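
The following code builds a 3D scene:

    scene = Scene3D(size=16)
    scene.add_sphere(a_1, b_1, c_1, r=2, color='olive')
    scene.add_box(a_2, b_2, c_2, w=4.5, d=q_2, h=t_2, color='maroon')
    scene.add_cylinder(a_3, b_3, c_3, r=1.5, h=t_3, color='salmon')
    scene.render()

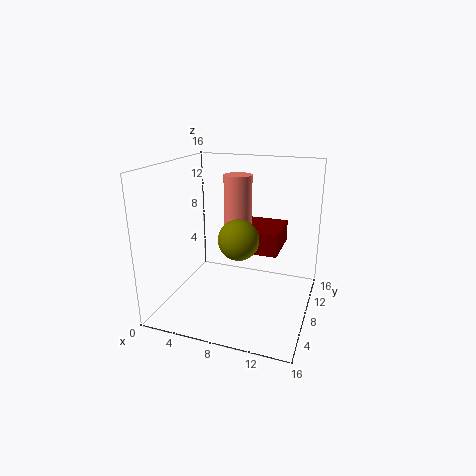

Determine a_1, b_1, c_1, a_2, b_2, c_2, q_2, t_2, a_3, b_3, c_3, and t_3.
a_1 = 9.5, b_1 = 4, c_1 = 9.5, a_2 = 8, b_2 = 7.5, c_2 = 6.5, q_2 = 5.5, t_2 = 2.5, a_3 = 8, b_3 = 8, c_3 = 7, t_3 = 8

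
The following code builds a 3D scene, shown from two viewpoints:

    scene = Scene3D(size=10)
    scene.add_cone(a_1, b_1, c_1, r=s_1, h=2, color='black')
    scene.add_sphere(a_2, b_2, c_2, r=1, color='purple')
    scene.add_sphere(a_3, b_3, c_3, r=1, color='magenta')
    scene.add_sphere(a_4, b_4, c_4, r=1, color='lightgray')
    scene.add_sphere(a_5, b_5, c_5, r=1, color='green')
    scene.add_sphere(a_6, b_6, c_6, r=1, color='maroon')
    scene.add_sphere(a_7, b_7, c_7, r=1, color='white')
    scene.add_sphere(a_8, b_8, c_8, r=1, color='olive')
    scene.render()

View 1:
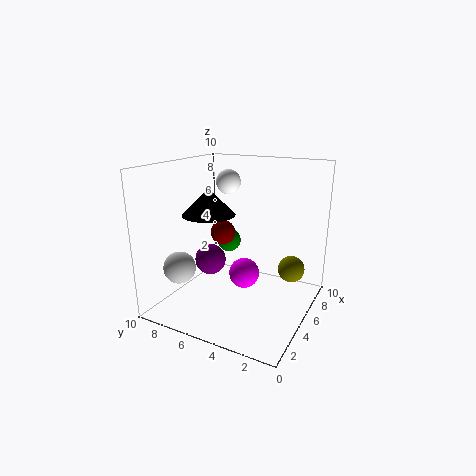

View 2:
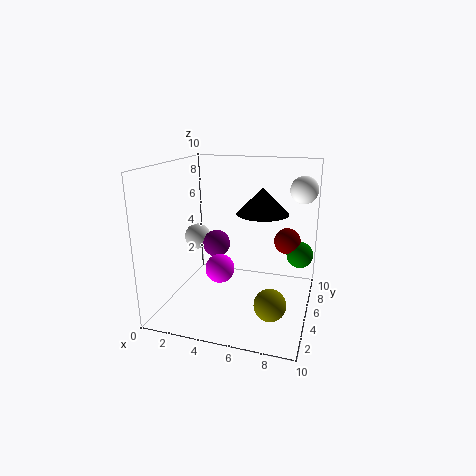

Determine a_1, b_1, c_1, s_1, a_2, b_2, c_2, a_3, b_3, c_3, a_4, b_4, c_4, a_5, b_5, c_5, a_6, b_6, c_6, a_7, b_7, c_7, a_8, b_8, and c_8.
a_1 = 6
b_1 = 8
c_1 = 6
s_1 = 2
a_2 = 3
b_2 = 6
c_2 = 4
a_3 = 4
b_3 = 4
c_3 = 3
a_4 = 1
b_4 = 7
c_4 = 4
a_5 = 9
b_5 = 8
c_5 = 3
a_6 = 8
b_6 = 8
c_6 = 4
a_7 = 9
b_7 = 8
c_7 = 8
a_8 = 8
b_8 = 2
c_8 = 2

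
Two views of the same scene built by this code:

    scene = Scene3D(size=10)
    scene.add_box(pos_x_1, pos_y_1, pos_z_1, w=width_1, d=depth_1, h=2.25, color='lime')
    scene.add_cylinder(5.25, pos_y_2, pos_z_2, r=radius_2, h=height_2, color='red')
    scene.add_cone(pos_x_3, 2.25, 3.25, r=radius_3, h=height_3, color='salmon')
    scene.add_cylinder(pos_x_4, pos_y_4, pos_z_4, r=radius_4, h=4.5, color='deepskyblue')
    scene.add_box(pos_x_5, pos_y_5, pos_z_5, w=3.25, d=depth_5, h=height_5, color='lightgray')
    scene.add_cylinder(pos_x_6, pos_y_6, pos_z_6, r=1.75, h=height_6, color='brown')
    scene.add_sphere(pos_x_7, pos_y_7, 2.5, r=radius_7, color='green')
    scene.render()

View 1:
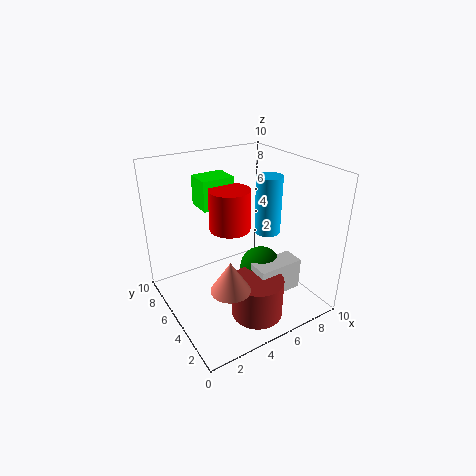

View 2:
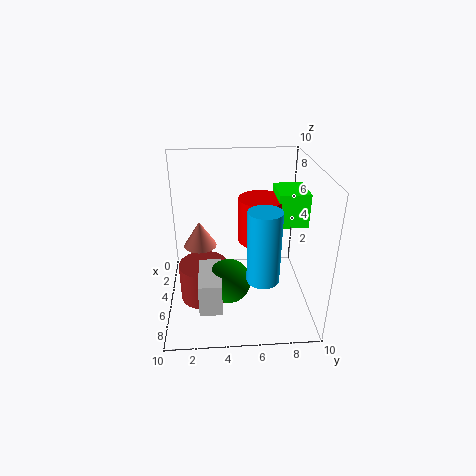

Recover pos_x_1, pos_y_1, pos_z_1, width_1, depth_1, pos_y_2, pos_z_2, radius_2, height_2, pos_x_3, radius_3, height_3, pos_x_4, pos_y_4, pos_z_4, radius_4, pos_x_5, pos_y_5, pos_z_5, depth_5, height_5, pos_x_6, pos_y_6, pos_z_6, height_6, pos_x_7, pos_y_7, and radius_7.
pos_x_1 = 3.75; pos_y_1 = 7.5; pos_z_1 = 6.25; width_1 = 2.5; depth_1 = 2; pos_y_2 = 6.5; pos_z_2 = 5; radius_2 = 1.5; height_2 = 3; pos_x_3 = 2.75; radius_3 = 1.25; height_3 = 2; pos_x_4 = 8.5; pos_y_4 = 6.25; pos_z_4 = 4; radius_4 = 1; pos_x_5 = 5.25; pos_y_5 = 2.25; pos_z_5 = 1.25; depth_5 = 1.5; height_5 = 2.25; pos_x_6 = 5; pos_y_6 = 2.5; pos_z_6 = 0.25; height_6 = 2.75; pos_x_7 = 6.5; pos_y_7 = 4.25; radius_7 = 1.5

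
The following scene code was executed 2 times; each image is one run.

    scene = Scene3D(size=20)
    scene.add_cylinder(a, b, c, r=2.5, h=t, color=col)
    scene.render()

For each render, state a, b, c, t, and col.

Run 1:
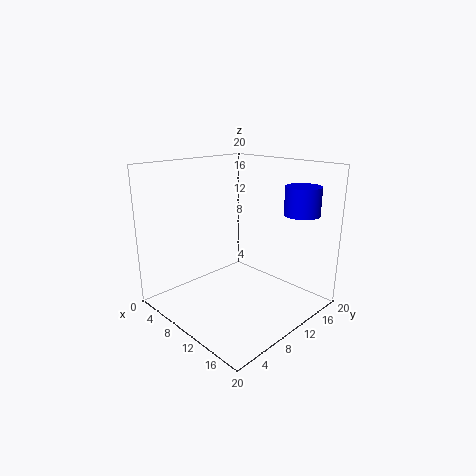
a = 15.5
b = 17
c = 13
t = 4
col = 'blue'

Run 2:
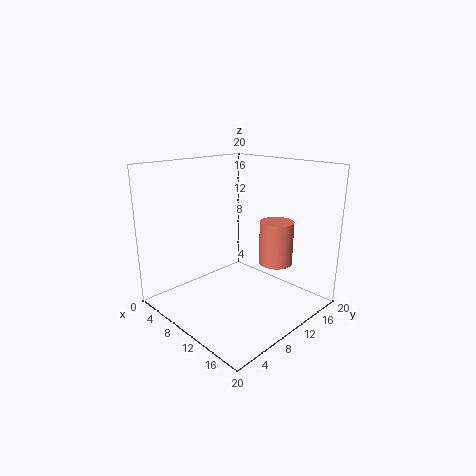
a = 12
b = 16
c = 5
t = 6.5
col = 'salmon'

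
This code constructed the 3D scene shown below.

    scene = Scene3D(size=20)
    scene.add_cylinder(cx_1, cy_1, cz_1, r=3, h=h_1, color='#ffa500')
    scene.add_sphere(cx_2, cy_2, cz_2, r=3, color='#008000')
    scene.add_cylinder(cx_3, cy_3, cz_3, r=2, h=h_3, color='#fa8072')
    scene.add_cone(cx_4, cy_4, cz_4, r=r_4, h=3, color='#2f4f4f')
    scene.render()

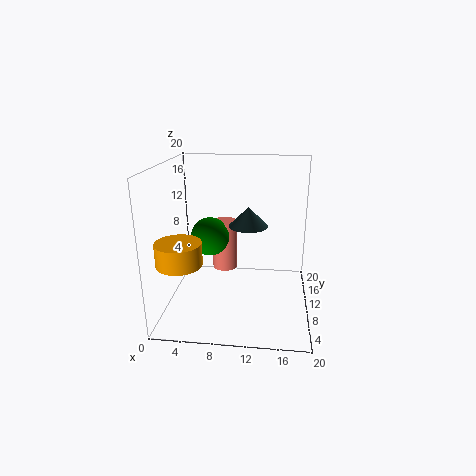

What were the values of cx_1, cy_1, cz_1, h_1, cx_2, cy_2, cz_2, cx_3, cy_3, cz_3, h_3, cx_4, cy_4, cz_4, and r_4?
cx_1 = 3; cy_1 = 5; cz_1 = 8; h_1 = 3; cx_2 = 5; cy_2 = 15; cz_2 = 8; cx_3 = 7; cy_3 = 17; cz_3 = 2; h_3 = 8; cx_4 = 11; cy_4 = 15; cz_4 = 10; r_4 = 3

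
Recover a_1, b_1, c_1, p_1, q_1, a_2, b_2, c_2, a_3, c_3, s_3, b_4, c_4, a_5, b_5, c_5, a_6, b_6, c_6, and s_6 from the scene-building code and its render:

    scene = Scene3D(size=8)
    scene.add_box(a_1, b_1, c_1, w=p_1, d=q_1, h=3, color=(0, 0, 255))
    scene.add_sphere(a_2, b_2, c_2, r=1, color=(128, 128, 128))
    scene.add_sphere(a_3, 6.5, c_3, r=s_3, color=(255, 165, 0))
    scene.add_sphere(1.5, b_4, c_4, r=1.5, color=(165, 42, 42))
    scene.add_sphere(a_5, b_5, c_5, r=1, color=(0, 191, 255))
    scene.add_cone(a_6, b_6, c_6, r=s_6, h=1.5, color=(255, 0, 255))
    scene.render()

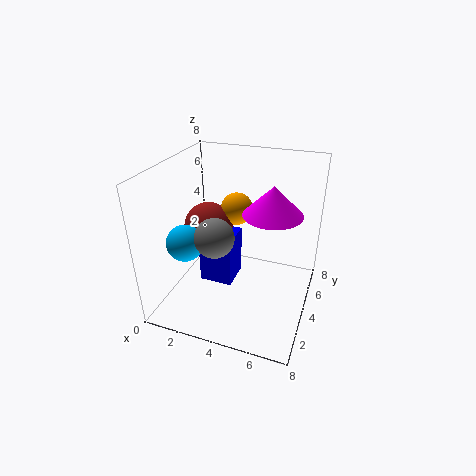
a_1 = 1.5, b_1 = 4, c_1 = 0.5, p_1 = 2, q_1 = 2, a_2 = 3.5, b_2 = 2, c_2 = 5, a_3 = 3, c_3 = 4.5, s_3 = 1, b_4 = 5.5, c_4 = 3.5, a_5 = 1.5, b_5 = 2.5, c_5 = 4, a_6 = 6, b_6 = 3.5, c_6 = 6, s_6 = 1.5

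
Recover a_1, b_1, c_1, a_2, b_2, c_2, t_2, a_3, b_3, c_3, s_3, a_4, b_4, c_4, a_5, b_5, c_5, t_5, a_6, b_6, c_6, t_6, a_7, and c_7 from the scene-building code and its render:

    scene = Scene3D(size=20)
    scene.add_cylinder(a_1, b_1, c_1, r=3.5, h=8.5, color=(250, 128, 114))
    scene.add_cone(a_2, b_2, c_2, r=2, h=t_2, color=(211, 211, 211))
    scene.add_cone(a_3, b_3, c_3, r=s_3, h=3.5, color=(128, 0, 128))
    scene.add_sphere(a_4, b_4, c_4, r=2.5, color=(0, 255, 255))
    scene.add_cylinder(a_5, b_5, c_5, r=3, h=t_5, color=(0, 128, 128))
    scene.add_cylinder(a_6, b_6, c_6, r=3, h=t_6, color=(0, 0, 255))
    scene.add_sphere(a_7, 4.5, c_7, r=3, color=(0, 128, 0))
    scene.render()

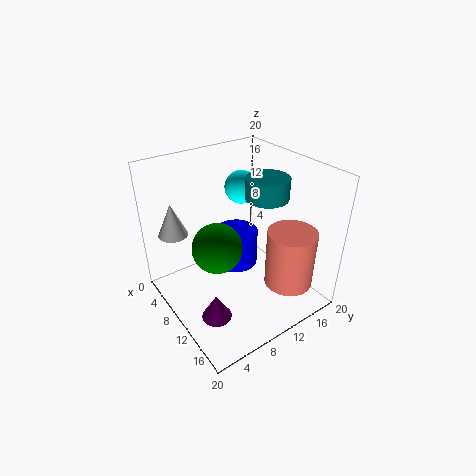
a_1 = 14.5, b_1 = 16, c_1 = 2.5, a_2 = 5.5, b_2 = 2.5, c_2 = 11, t_2 = 4.5, a_3 = 13.5, b_3 = 4, c_3 = 1.5, s_3 = 2, a_4 = 4.5, b_4 = 14.5, c_4 = 14.5, a_5 = 10.5, b_5 = 14.5, c_5 = 15, t_5 = 3, a_6 = 9.5, b_6 = 10, c_6 = 6, t_6 = 5, a_7 = 13.5, c_7 = 12.5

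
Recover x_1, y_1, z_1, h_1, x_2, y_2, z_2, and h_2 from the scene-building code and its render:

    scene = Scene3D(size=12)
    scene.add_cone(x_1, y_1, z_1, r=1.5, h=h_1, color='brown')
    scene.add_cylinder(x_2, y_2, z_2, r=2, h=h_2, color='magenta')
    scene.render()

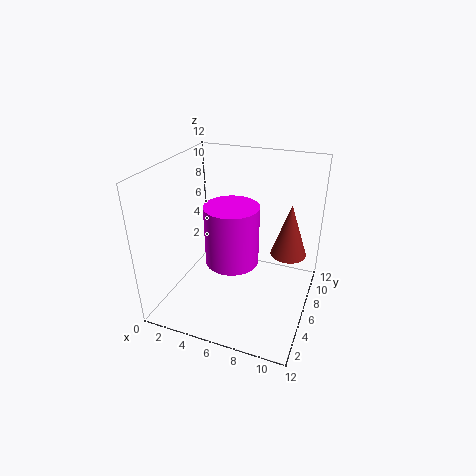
x_1 = 10, y_1 = 7.5, z_1 = 4.5, h_1 = 4.5, x_2 = 6.5, y_2 = 3.5, z_2 = 5.5, h_2 = 4.5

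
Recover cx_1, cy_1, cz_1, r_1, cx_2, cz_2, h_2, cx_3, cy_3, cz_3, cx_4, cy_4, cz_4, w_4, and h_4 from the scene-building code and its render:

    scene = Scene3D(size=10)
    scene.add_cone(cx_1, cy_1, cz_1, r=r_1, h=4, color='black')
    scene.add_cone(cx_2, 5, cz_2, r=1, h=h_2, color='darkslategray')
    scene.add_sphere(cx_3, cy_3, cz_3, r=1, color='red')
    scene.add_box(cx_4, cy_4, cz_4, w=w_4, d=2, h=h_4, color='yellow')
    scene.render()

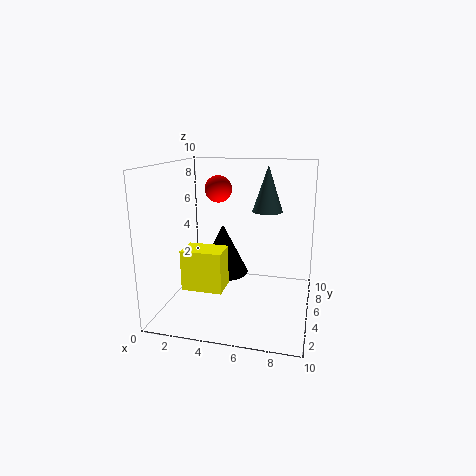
cx_1 = 3
cy_1 = 8
cz_1 = 1
r_1 = 2
cx_2 = 7
cz_2 = 7
h_2 = 3
cx_3 = 3
cy_3 = 7
cz_3 = 8
cx_4 = 1
cy_4 = 4
cz_4 = 1
w_4 = 3
h_4 = 3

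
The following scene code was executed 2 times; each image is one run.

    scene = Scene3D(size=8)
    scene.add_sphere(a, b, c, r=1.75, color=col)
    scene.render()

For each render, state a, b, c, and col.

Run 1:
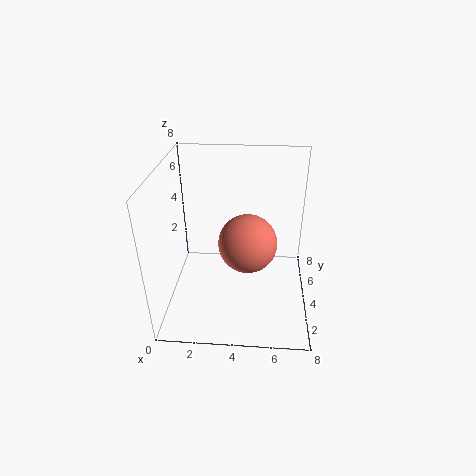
a = 4.5; b = 5; c = 3; col = 'salmon'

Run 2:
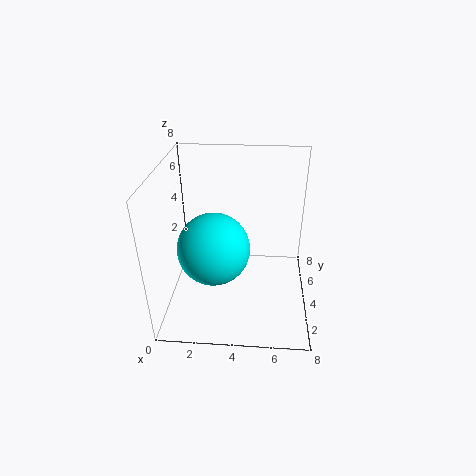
a = 3; b = 1.75; c = 4.75; col = 'cyan'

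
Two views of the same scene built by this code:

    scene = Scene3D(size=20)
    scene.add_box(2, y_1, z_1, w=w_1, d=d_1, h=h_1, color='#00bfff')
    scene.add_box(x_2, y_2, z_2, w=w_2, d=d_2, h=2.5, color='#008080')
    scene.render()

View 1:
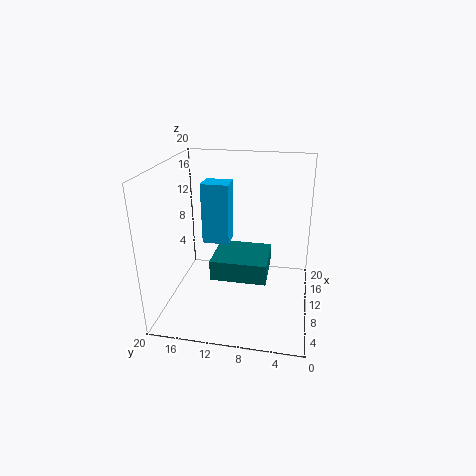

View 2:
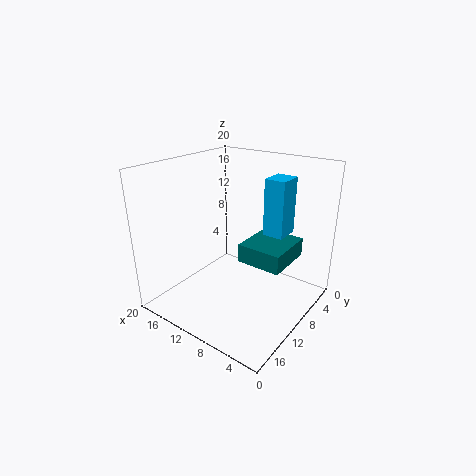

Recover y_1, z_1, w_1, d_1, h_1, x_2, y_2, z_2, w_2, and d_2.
y_1 = 9.5
z_1 = 13
w_1 = 2.5
d_1 = 3
h_1 = 6.75
x_2 = 2.5
y_2 = 5.25
z_2 = 7.75
w_2 = 6
d_2 = 6.75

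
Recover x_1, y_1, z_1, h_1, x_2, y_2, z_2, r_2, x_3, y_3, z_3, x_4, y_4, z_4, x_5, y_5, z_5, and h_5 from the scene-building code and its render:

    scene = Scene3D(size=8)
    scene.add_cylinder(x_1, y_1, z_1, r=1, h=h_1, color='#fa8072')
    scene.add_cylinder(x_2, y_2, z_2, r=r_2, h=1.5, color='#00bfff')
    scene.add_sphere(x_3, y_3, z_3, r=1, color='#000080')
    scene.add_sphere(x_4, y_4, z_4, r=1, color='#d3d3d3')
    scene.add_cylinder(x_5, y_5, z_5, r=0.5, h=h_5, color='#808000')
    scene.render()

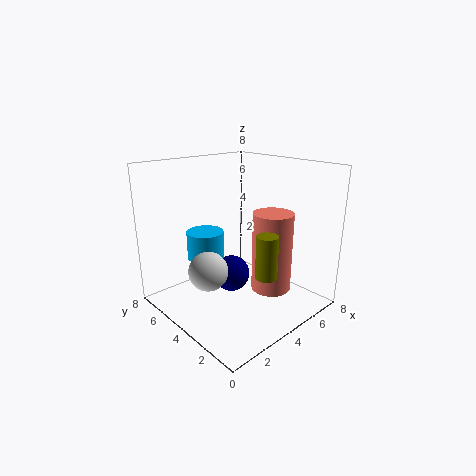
x_1 = 4; y_1 = 1.5; z_1 = 2; h_1 = 4; x_2 = 2.5; y_2 = 5; z_2 = 3; r_2 = 1; x_3 = 3.5; y_3 = 4; z_3 = 2; x_4 = 1.5; y_4 = 3.5; z_4 = 3; x_5 = 2.5; y_5 = 0.5; z_5 = 3.5; h_5 = 2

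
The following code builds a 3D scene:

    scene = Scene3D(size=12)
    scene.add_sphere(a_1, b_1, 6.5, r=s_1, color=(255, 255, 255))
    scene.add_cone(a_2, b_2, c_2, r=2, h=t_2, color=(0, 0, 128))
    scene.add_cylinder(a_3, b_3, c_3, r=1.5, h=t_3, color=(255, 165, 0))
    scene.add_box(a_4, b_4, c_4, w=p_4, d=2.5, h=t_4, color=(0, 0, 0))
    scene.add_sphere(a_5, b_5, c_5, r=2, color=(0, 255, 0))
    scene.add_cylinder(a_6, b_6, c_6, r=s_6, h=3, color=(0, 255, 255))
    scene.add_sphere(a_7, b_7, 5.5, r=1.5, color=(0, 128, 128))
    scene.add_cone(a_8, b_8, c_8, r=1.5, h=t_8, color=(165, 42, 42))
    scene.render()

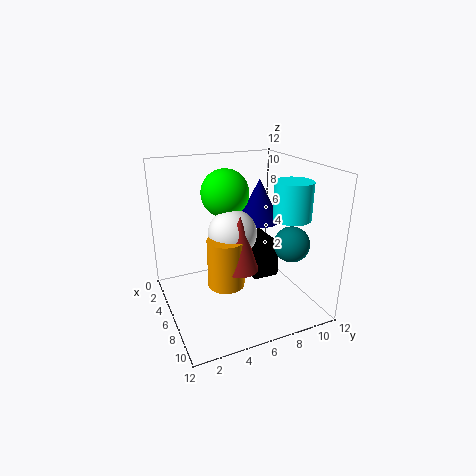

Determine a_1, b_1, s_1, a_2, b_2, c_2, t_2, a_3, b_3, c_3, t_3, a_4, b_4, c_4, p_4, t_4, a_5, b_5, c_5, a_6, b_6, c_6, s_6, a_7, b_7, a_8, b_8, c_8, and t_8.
a_1 = 6; b_1 = 5.5; s_1 = 2; a_2 = 3; b_2 = 9.5; c_2 = 6; t_2 = 4; a_3 = 7; b_3 = 4.5; c_3 = 2.5; t_3 = 4; a_4 = 0.5; b_4 = 8.5; c_4 = 0.5; p_4 = 4; t_4 = 3.5; a_5 = 4.5; b_5 = 5.5; c_5 = 9.5; a_6 = 8.5; b_6 = 9.5; c_6 = 8; s_6 = 1.5; a_7 = 8; b_7 = 10; a_8 = 7.5; b_8 = 5.5; c_8 = 4; t_8 = 4.5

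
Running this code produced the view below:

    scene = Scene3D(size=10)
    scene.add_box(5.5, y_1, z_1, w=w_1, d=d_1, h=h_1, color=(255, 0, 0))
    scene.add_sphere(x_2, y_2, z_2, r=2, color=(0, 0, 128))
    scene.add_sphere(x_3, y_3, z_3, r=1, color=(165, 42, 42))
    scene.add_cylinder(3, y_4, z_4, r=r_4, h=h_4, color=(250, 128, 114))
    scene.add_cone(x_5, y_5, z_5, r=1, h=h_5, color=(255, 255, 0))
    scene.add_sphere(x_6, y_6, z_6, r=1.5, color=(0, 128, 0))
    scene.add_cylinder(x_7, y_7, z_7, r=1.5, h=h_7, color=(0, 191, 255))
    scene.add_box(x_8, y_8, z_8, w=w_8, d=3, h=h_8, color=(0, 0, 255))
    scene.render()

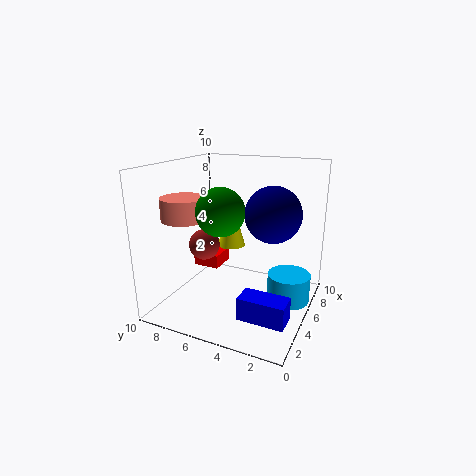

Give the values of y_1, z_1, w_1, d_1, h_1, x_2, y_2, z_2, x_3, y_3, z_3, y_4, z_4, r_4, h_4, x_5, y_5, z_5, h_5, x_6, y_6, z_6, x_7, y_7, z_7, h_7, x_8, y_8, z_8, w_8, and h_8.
y_1 = 7, z_1 = 2, w_1 = 2, d_1 = 2, h_1 = 1, x_2 = 6.5, y_2 = 3, z_2 = 6.5, x_3 = 3, y_3 = 6.5, z_3 = 5, y_4 = 8, z_4 = 6.5, r_4 = 1.5, h_4 = 1.5, x_5 = 6, y_5 = 6, z_5 = 4, h_5 = 3.5, x_6 = 2.5, y_6 = 5, z_6 = 7.5, x_7 = 6, y_7 = 1.5, z_7 = 0.5, h_7 = 2, x_8 = 1.5, y_8 = 0.5, z_8 = 1, w_8 = 1.5, h_8 = 1.5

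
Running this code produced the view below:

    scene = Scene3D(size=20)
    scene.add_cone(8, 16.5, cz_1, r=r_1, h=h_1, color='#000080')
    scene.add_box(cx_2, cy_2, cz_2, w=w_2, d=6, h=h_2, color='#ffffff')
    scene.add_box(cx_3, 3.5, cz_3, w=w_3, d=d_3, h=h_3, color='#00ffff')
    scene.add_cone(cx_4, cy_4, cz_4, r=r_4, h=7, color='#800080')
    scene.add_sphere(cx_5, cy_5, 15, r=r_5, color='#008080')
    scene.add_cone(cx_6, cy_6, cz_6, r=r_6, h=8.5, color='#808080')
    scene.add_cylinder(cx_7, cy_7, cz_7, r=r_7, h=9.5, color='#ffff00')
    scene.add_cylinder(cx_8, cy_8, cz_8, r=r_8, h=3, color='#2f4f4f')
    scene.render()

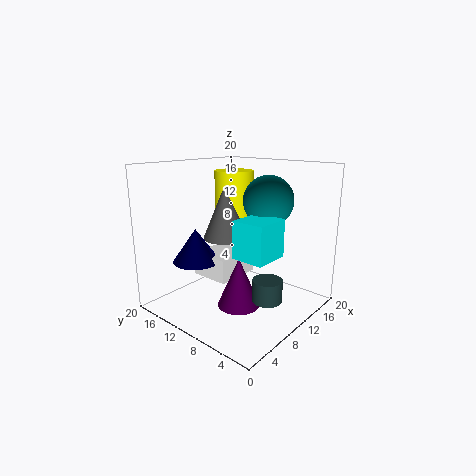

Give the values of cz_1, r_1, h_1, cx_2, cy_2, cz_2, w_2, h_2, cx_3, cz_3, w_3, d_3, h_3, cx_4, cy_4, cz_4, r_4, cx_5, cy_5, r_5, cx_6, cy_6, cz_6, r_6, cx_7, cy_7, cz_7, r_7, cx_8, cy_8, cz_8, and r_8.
cz_1 = 5.5; r_1 = 3.5; h_1 = 5; cx_2 = 8.5; cy_2 = 11.5; cz_2 = 3; w_2 = 7; h_2 = 3.5; cx_3 = 6.5; cz_3 = 8.5; w_3 = 5; d_3 = 4.5; h_3 = 5; cx_4 = 9; cy_4 = 9; cz_4 = 0.5; r_4 = 3; cx_5 = 13.5; cy_5 = 7.5; r_5 = 3.5; cx_6 = 12.5; cy_6 = 14.5; cz_6 = 8.5; r_6 = 3.5; cx_7 = 15; cy_7 = 15; cz_7 = 9; r_7 = 3; cx_8 = 9.5; cy_8 = 4.5; cz_8 = 2.5; r_8 = 2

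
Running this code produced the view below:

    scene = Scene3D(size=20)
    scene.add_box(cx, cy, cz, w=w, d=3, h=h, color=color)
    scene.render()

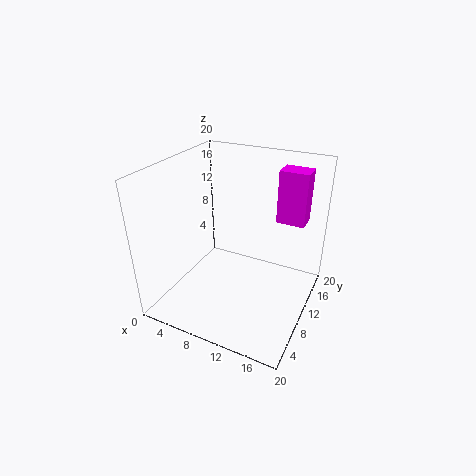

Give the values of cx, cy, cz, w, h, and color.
cx = 14
cy = 14
cz = 11.5
w = 4
h = 7.5
color = 'magenta'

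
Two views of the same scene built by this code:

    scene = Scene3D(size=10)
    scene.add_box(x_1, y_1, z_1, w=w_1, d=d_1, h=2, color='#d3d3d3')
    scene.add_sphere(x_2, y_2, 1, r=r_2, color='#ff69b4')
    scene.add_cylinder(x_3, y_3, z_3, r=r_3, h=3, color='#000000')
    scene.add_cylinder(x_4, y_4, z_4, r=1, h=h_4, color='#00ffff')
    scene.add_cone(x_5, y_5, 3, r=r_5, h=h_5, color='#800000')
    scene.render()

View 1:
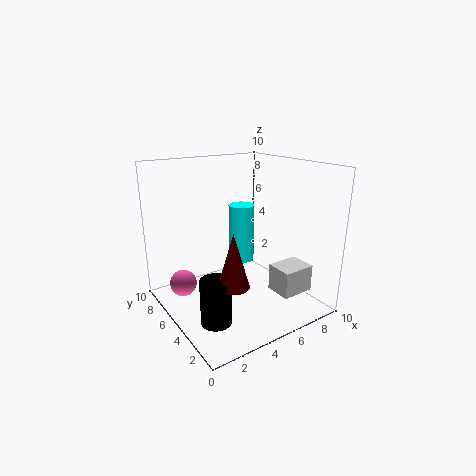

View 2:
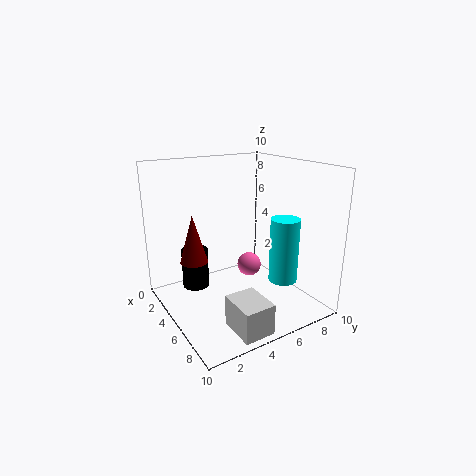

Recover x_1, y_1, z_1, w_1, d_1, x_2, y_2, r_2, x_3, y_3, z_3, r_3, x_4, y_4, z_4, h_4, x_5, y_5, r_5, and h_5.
x_1 = 7.5, y_1 = 2.5, z_1 = 0.5, w_1 = 2.5, d_1 = 2, x_2 = 2, y_2 = 8, r_2 = 1, x_3 = 2, y_3 = 3, z_3 = 0.5, r_3 = 1, x_4 = 7, y_4 = 7.5, z_4 = 2, h_4 = 4.5, x_5 = 3, y_5 = 2.5, r_5 = 1, h_5 = 3.5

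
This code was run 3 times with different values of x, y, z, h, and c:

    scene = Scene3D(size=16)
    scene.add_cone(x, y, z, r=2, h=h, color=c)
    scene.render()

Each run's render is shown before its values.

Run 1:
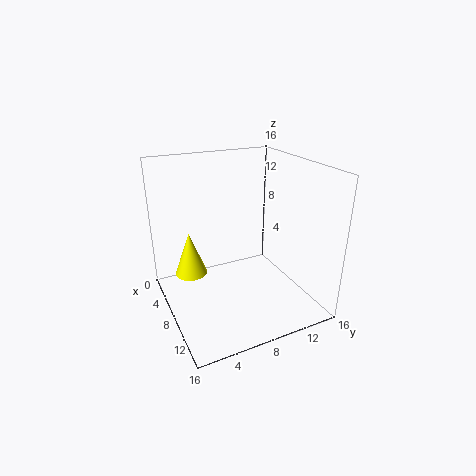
x = 2.5
y = 4
z = 1.5
h = 5.5
c = 'yellow'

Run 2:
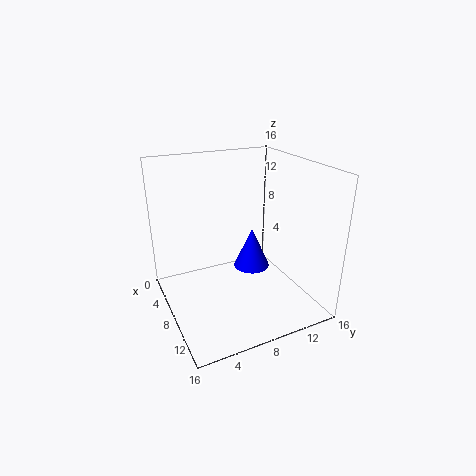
x = 8.5
y = 9.5
z = 4.5
h = 4.5
c = 'blue'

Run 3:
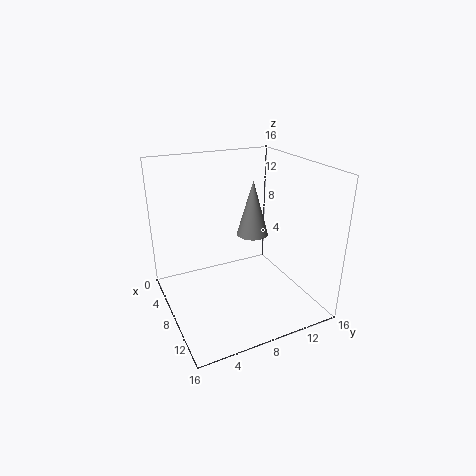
x = 4
y = 12
z = 6
h = 7
c = 'gray'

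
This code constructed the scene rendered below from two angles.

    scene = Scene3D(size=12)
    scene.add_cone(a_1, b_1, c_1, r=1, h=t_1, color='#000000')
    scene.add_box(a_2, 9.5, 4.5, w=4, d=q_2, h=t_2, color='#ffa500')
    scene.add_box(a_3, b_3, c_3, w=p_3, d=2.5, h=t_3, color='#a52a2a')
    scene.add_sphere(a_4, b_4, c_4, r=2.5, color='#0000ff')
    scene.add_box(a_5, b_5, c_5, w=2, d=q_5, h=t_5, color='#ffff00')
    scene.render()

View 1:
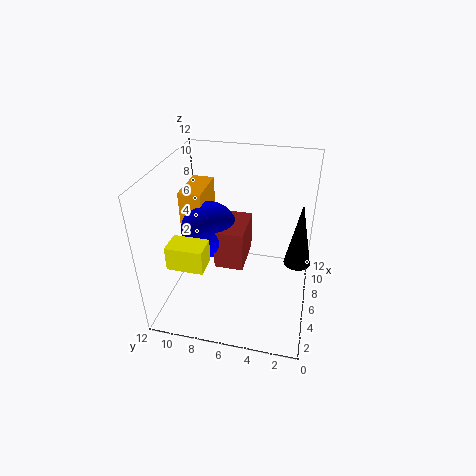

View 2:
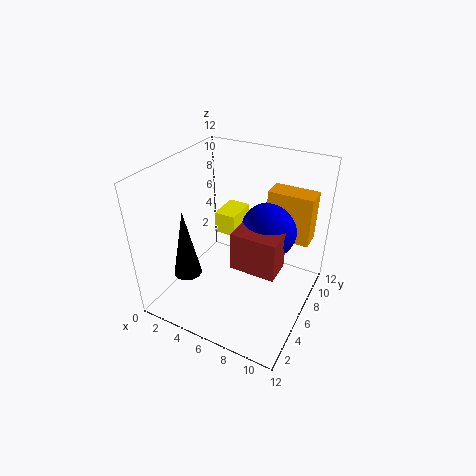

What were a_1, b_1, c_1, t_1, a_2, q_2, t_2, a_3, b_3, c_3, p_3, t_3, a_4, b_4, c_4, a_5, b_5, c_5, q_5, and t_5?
a_1 = 4.5; b_1 = 1; c_1 = 5.5; t_1 = 5; a_2 = 7; q_2 = 2; t_2 = 4.5; a_3 = 5.5; b_3 = 5.5; c_3 = 3; p_3 = 4; t_3 = 3.5; a_4 = 7.5; b_4 = 9; c_4 = 5.5; a_5 = 2.5; b_5 = 8; c_5 = 4.5; q_5 = 3; t_5 = 2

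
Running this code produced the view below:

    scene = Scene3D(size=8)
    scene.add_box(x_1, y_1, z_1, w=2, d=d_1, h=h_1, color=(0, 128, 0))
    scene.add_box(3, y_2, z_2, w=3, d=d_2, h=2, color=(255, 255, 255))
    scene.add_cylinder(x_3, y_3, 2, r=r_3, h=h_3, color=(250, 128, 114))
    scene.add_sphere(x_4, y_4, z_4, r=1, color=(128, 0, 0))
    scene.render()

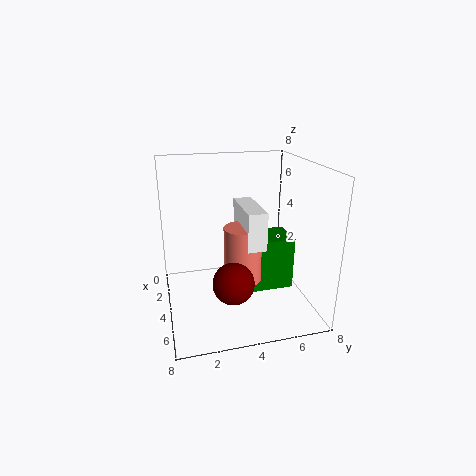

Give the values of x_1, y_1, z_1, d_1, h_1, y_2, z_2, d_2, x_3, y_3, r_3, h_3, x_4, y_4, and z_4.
x_1 = 3
y_1 = 4
z_1 = 1
d_1 = 3
h_1 = 3
y_2 = 4
z_2 = 4
d_2 = 1
x_3 = 5
y_3 = 4
r_3 = 1
h_3 = 3
x_4 = 7
y_4 = 3
z_4 = 3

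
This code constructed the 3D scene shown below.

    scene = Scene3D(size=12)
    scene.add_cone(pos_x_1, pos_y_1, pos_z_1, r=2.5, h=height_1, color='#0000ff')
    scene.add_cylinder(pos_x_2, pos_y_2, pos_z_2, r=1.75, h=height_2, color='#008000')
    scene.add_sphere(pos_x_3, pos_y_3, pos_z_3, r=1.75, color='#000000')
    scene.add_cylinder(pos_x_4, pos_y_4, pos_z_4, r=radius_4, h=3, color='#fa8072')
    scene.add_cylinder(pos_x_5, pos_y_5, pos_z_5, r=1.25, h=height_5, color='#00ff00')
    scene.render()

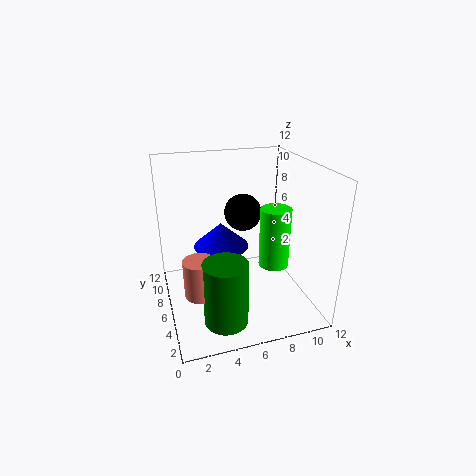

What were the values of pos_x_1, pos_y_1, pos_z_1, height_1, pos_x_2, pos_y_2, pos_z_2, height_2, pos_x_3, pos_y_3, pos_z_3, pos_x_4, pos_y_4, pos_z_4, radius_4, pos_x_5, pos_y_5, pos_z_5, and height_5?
pos_x_1 = 5.25, pos_y_1 = 8.75, pos_z_1 = 4, height_1 = 2.25, pos_x_2 = 4, pos_y_2 = 2.75, pos_z_2 = 0.5, height_2 = 5.25, pos_x_3 = 7.75, pos_y_3 = 10, pos_z_3 = 6.5, pos_x_4 = 2.25, pos_y_4 = 3.75, pos_z_4 = 2.75, radius_4 = 1.25, pos_x_5 = 8.75, pos_y_5 = 4.75, pos_z_5 = 3.75, height_5 = 5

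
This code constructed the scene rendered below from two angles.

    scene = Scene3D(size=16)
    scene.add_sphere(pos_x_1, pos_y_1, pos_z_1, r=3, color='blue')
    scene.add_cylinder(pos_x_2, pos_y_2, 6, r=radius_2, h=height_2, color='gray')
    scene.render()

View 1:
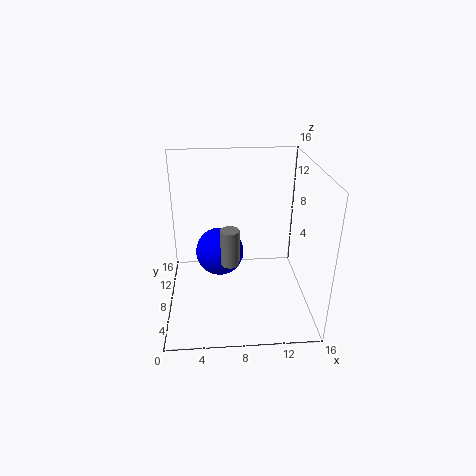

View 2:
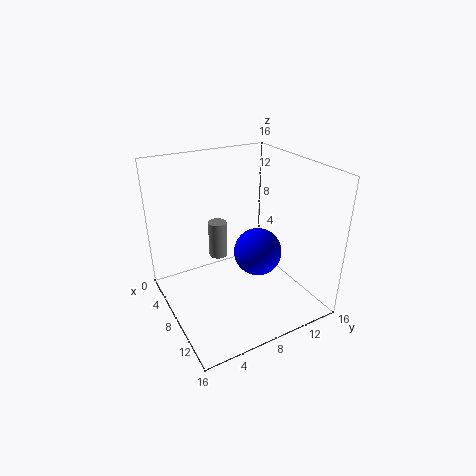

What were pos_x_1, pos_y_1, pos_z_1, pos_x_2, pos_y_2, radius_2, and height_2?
pos_x_1 = 6, pos_y_1 = 12, pos_z_1 = 4, pos_x_2 = 7, pos_y_2 = 6, radius_2 = 1, height_2 = 4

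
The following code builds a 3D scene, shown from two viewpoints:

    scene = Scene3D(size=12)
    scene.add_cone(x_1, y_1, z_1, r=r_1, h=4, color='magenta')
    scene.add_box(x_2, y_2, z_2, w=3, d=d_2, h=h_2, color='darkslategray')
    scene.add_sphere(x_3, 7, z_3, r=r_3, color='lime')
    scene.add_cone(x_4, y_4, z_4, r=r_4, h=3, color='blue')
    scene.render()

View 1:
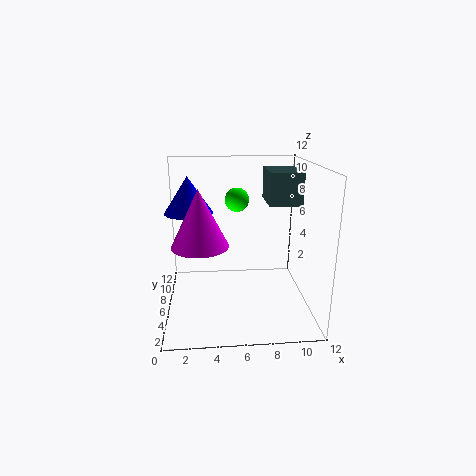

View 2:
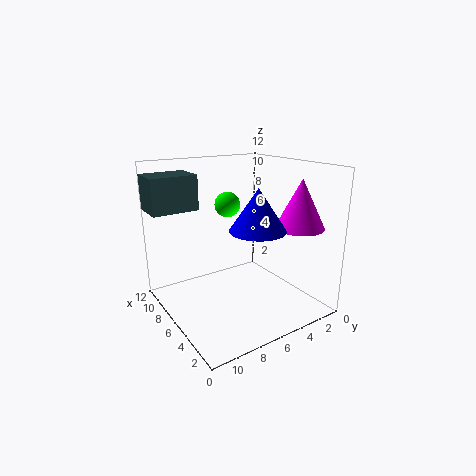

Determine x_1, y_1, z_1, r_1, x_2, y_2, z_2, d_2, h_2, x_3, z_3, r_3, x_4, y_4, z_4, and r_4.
x_1 = 3, y_1 = 2, z_1 = 7, r_1 = 2, x_2 = 9, y_2 = 8, z_2 = 8, d_2 = 4, h_2 = 3, x_3 = 6, z_3 = 9, r_3 = 1, x_4 = 2, y_4 = 7, z_4 = 8, r_4 = 2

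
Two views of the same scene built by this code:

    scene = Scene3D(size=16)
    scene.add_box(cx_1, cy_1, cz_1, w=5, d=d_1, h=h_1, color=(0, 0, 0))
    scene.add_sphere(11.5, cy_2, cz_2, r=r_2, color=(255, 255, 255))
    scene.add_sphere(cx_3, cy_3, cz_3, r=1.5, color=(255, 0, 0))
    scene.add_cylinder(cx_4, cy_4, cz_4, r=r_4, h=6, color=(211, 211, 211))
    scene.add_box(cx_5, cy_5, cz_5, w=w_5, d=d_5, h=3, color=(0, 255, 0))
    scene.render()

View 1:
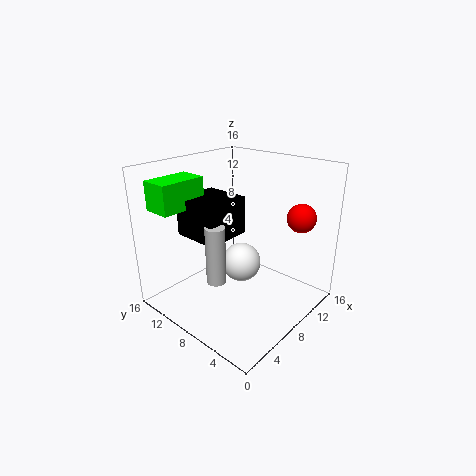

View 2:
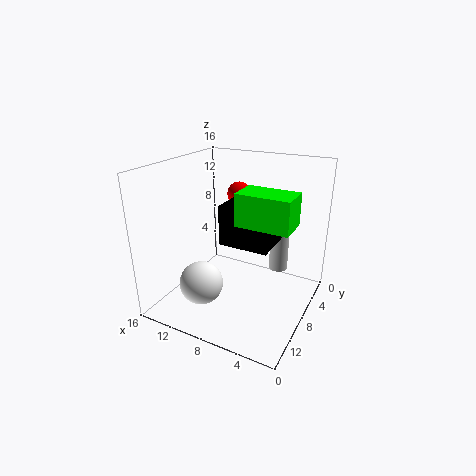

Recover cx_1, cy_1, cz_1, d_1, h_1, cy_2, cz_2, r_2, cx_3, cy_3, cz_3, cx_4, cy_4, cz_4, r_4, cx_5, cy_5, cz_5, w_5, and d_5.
cx_1 = 3
cy_1 = 7
cz_1 = 9
d_1 = 5
h_1 = 4
cy_2 = 10.5
cz_2 = 2.5
r_2 = 2.5
cx_3 = 11
cy_3 = 2
cz_3 = 11
cx_4 = 3.5
cy_4 = 7
cz_4 = 5
r_4 = 1
cx_5 = 0.5
cy_5 = 10.5
cz_5 = 12
w_5 = 5
d_5 = 3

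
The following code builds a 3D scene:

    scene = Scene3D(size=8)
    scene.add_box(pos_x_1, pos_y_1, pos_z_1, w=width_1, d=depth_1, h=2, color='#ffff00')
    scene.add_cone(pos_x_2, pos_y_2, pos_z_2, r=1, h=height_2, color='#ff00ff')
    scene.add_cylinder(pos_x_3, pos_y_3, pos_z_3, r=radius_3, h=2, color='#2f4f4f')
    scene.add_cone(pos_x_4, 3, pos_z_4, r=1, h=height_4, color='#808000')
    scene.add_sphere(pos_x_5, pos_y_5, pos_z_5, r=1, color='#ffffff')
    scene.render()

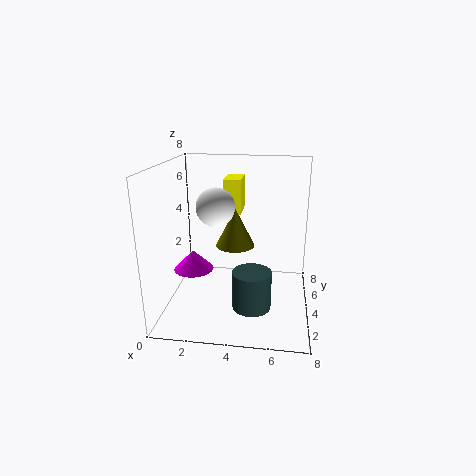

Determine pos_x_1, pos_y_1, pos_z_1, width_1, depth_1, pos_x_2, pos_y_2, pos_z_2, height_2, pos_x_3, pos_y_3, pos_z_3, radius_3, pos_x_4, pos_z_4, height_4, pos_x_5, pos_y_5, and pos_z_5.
pos_x_1 = 3, pos_y_1 = 5, pos_z_1 = 5, width_1 = 1, depth_1 = 2, pos_x_2 = 2, pos_y_2 = 2, pos_z_2 = 3, height_2 = 1, pos_x_3 = 5, pos_y_3 = 2, pos_z_3 = 1, radius_3 = 1, pos_x_4 = 4, pos_z_4 = 4, height_4 = 2, pos_x_5 = 3, pos_y_5 = 3, pos_z_5 = 6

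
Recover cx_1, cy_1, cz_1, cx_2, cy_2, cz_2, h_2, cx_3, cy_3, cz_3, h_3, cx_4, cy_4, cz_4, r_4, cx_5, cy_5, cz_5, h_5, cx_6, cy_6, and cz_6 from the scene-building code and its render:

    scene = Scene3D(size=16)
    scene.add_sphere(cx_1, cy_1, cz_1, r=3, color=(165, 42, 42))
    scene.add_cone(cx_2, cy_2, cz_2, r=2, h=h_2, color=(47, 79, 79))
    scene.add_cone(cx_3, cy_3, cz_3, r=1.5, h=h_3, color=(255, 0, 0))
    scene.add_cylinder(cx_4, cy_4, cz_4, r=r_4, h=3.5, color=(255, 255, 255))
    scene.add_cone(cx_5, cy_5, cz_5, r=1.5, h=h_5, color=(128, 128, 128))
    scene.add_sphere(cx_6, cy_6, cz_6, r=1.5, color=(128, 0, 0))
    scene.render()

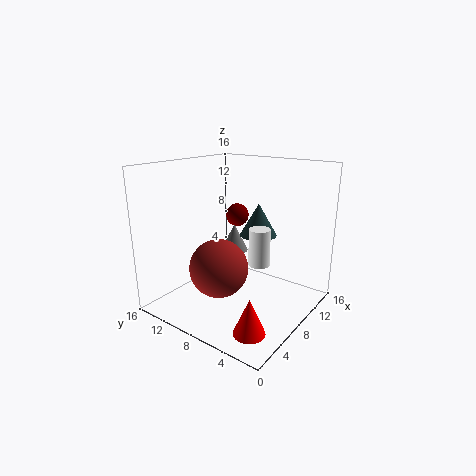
cx_1 = 4, cy_1 = 7.5, cz_1 = 6, cx_2 = 9, cy_2 = 6, cz_2 = 8.5, h_2 = 3.5, cx_3 = 1.5, cy_3 = 2, cz_3 = 2, h_3 = 3.5, cx_4 = 4.5, cy_4 = 3, cz_4 = 7.5, r_4 = 1, cx_5 = 8, cy_5 = 8.5, cz_5 = 6.5, h_5 = 3, cx_6 = 14, cy_6 = 12.5, cz_6 = 8.5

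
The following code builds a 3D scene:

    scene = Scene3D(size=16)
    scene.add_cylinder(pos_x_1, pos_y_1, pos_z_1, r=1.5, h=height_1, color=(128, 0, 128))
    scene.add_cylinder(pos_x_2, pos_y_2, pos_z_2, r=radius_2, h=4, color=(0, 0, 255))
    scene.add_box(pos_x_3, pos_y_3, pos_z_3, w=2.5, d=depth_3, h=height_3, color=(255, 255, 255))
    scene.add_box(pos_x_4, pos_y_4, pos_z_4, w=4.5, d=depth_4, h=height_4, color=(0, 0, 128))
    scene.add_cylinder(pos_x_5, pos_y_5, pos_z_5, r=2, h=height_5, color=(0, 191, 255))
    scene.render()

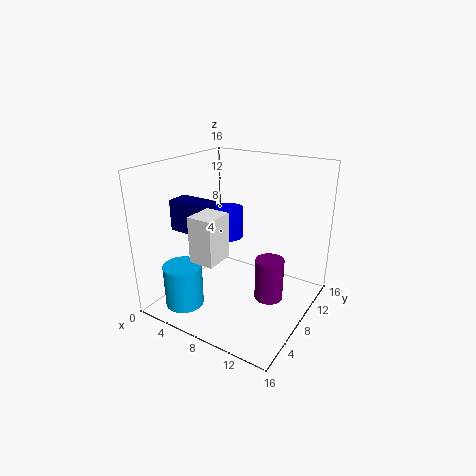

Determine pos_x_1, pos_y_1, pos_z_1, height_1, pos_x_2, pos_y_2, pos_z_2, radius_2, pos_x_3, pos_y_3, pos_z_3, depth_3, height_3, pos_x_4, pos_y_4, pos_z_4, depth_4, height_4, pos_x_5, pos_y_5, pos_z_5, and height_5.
pos_x_1 = 12.5; pos_y_1 = 7; pos_z_1 = 2.5; height_1 = 4.5; pos_x_2 = 3; pos_y_2 = 13.5; pos_z_2 = 5; radius_2 = 2; pos_x_3 = 7; pos_y_3 = 1; pos_z_3 = 8; depth_3 = 3; height_3 = 4.5; pos_x_4 = 1; pos_y_4 = 5; pos_z_4 = 8.5; depth_4 = 2.5; height_4 = 3.5; pos_x_5 = 5; pos_y_5 = 2; pos_z_5 = 2; height_5 = 4.5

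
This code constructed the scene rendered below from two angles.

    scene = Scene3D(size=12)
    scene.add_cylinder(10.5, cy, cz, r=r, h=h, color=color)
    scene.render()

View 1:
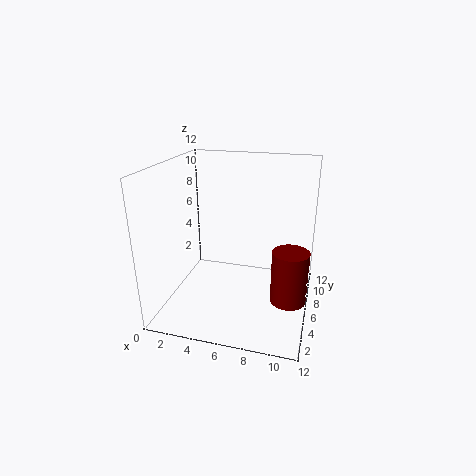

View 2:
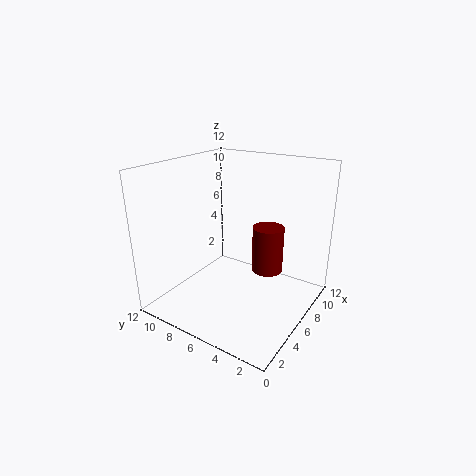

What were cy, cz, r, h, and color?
cy = 5.5
cz = 1
r = 1.5
h = 4.5
color = 'maroon'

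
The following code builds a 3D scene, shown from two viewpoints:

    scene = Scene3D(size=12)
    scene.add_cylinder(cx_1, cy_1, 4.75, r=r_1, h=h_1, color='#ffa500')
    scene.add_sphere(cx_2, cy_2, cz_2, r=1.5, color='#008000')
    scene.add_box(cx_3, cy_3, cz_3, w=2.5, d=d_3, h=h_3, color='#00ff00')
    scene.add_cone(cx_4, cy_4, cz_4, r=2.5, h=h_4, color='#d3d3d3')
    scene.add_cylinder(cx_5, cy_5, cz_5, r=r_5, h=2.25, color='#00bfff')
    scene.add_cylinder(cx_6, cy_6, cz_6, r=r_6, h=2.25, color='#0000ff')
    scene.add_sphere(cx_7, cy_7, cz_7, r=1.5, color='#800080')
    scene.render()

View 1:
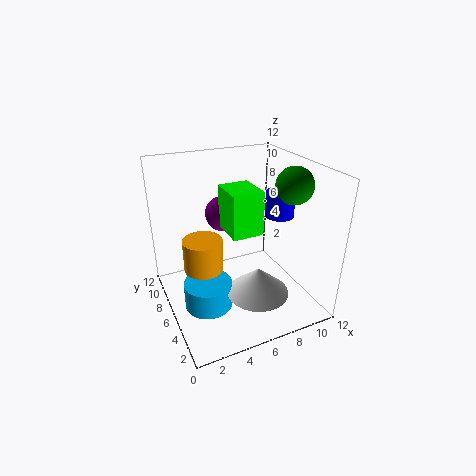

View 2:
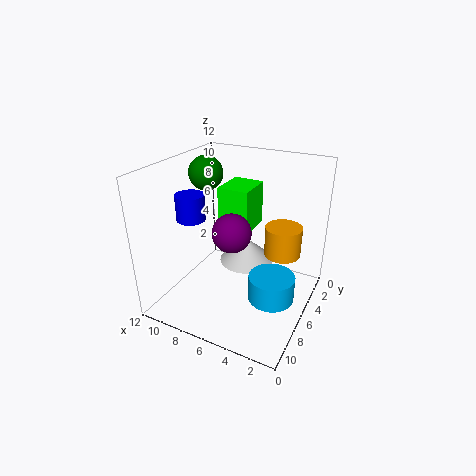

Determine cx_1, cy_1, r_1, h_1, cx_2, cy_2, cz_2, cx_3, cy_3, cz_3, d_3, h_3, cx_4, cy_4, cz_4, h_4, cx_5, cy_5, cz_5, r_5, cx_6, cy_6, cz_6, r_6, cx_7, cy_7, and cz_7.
cx_1 = 2.5; cy_1 = 4.75; r_1 = 1.5; h_1 = 2.5; cx_2 = 10; cy_2 = 4.25; cz_2 = 10.5; cx_3 = 4.75; cy_3 = 4; cz_3 = 7; d_3 = 3; h_3 = 3.5; cx_4 = 6.5; cy_4 = 3.25; cz_4 = 2.25; h_4 = 2.25; cx_5 = 3; cy_5 = 5.5; cz_5 = 0.5; r_5 = 2; cx_6 = 10.25; cy_6 = 6.5; cz_6 = 7; r_6 = 1.25; cx_7 = 5.5; cy_7 = 8; cz_7 = 7.5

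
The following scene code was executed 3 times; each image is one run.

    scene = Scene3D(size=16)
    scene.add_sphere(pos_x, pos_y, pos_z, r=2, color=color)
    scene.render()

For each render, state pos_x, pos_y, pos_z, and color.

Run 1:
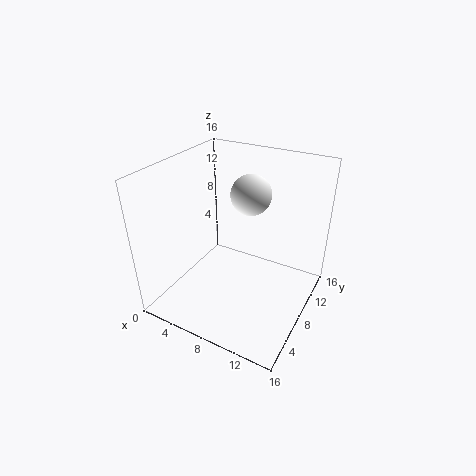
pos_x = 10, pos_y = 7, pos_z = 14, color = 'white'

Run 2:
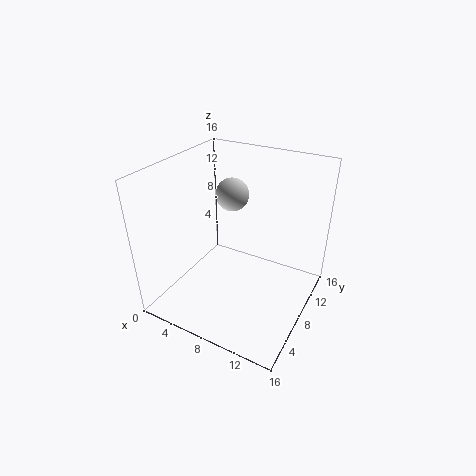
pos_x = 5, pos_y = 12, pos_z = 11, color = 'lightgray'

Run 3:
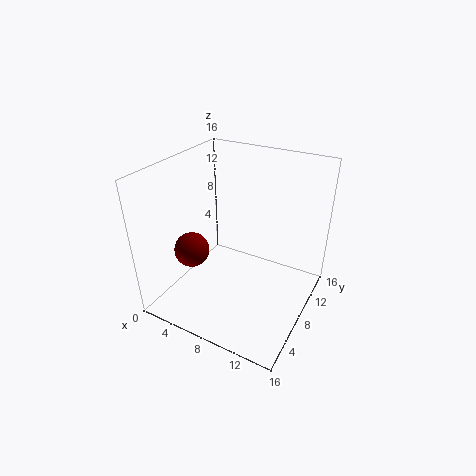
pos_x = 3, pos_y = 6, pos_z = 6, color = 'maroon'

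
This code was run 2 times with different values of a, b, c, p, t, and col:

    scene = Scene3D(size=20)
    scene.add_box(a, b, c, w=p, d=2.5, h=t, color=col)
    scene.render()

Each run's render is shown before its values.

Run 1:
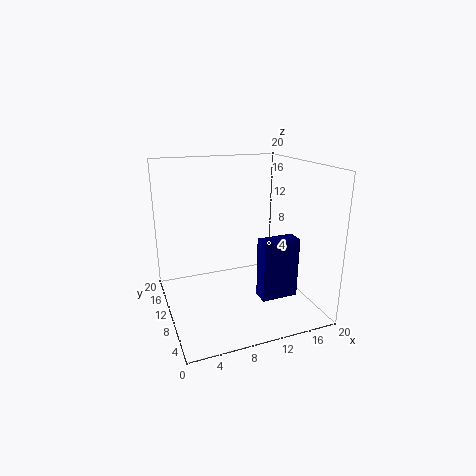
a = 13; b = 7.5; c = 0.5; p = 5.5; t = 9; col = 'navy'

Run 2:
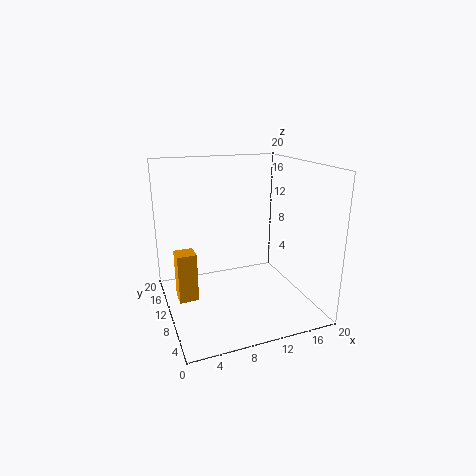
a = 1; b = 7.5; c = 3; p = 2.5; t = 6.5; col = 'orange'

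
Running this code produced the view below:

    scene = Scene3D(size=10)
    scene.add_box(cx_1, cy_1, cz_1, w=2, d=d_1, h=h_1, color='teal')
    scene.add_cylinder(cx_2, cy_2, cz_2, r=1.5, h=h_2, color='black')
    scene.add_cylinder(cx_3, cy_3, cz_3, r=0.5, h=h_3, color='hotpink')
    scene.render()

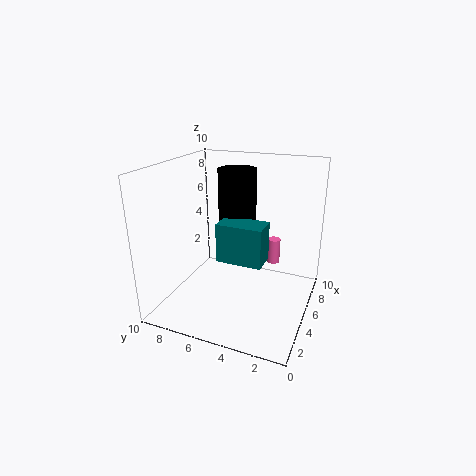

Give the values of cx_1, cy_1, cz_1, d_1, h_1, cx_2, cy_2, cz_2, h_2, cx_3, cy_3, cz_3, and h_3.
cx_1 = 5.5
cy_1 = 3.5
cz_1 = 2.5
d_1 = 3.5
h_1 = 3
cx_2 = 8.5
cy_2 = 6.5
cz_2 = 5
h_2 = 4
cx_3 = 9
cy_3 = 3.5
cz_3 = 1.5
h_3 = 2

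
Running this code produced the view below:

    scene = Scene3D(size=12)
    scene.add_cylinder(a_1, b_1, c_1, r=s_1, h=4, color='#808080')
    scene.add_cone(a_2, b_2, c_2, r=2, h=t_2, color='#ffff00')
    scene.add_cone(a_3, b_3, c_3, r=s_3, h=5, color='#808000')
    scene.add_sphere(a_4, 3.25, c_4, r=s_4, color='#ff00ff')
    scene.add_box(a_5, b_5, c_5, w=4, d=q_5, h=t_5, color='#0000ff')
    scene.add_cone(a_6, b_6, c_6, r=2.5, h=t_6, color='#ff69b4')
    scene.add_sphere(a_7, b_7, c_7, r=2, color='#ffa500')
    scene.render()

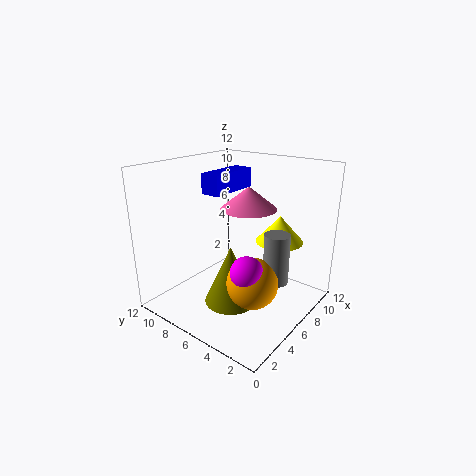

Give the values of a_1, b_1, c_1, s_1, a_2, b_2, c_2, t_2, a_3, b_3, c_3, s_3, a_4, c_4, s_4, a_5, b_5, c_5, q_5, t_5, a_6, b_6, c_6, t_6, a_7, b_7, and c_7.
a_1 = 6
b_1 = 2.25
c_1 = 3.25
s_1 = 1
a_2 = 8.5
b_2 = 3.5
c_2 = 5.5
t_2 = 2.25
a_3 = 5
b_3 = 6
c_3 = 0.5
s_3 = 2.25
a_4 = 3.5
c_4 = 4.75
s_4 = 1.25
a_5 = 3
b_5 = 5.5
c_5 = 10.25
q_5 = 1.5
t_5 = 1.5
a_6 = 8.5
b_6 = 6.75
c_6 = 7.75
t_6 = 2
a_7 = 4.25
b_7 = 3.25
c_7 = 3.5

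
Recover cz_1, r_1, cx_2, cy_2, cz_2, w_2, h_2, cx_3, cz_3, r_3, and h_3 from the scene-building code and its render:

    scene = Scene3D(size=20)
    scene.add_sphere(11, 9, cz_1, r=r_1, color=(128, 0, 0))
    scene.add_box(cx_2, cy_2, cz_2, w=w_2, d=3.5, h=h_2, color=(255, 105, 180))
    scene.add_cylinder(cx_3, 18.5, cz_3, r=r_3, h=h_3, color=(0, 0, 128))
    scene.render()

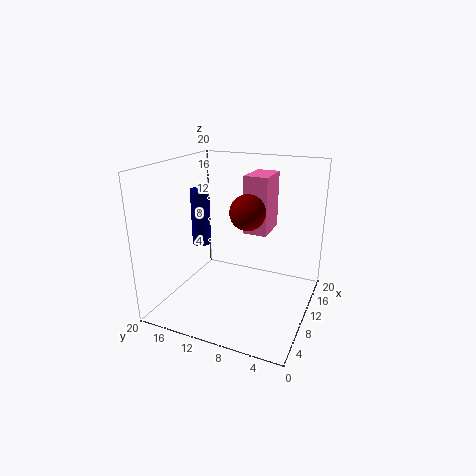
cz_1 = 13.5, r_1 = 2.5, cx_2 = 13, cy_2 = 7, cz_2 = 9.5, w_2 = 5.5, h_2 = 8.5, cx_3 = 14.5, cz_3 = 6, r_3 = 1.5, h_3 = 9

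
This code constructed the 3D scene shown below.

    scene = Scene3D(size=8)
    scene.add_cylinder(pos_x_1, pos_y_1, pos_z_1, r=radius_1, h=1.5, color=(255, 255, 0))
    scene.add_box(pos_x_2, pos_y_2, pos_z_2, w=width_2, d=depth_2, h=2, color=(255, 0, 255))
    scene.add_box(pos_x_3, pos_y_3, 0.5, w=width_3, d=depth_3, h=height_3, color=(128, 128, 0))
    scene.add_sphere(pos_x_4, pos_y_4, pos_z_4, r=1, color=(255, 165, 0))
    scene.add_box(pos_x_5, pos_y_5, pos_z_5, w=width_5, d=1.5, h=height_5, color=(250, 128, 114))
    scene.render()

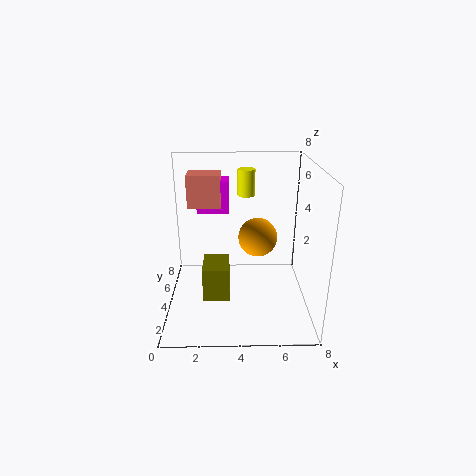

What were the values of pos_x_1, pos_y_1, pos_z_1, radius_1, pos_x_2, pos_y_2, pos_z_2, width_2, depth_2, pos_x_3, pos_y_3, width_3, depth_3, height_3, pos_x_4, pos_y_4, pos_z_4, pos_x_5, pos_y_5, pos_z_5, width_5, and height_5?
pos_x_1 = 4.5; pos_y_1 = 5.5; pos_z_1 = 6; radius_1 = 0.5; pos_x_2 = 1.5; pos_y_2 = 6.5; pos_z_2 = 4.5; width_2 = 2; depth_2 = 1.5; pos_x_3 = 2; pos_y_3 = 3; width_3 = 1.5; depth_3 = 2; height_3 = 2; pos_x_4 = 5; pos_y_4 = 3; pos_z_4 = 4.5; pos_x_5 = 1; pos_y_5 = 6; pos_z_5 = 5; width_5 = 2; height_5 = 2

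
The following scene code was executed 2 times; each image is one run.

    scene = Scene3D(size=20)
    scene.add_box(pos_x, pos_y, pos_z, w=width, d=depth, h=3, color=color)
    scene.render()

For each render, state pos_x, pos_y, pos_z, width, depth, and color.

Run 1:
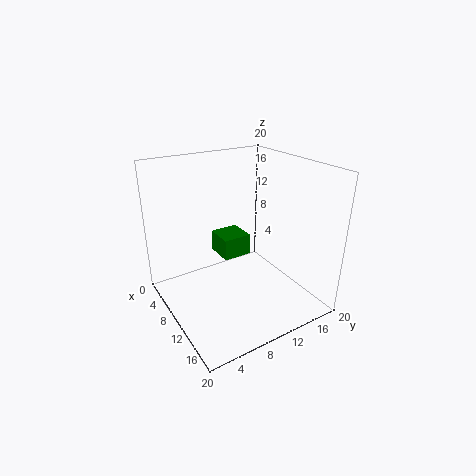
pos_x = 6, pos_y = 8, pos_z = 7, width = 4, depth = 4, color = 'green'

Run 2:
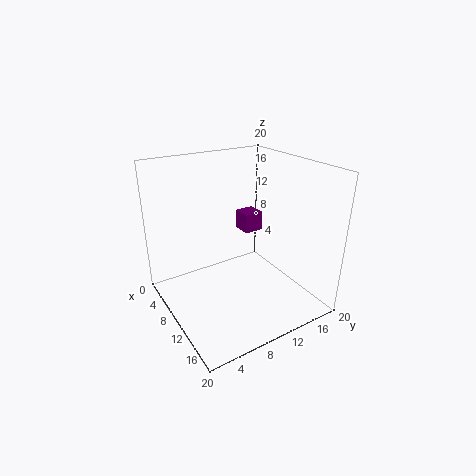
pos_x = 3, pos_y = 14, pos_z = 8, width = 3, depth = 3, color = 'purple'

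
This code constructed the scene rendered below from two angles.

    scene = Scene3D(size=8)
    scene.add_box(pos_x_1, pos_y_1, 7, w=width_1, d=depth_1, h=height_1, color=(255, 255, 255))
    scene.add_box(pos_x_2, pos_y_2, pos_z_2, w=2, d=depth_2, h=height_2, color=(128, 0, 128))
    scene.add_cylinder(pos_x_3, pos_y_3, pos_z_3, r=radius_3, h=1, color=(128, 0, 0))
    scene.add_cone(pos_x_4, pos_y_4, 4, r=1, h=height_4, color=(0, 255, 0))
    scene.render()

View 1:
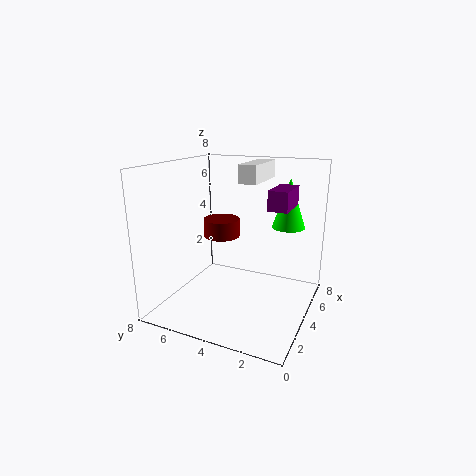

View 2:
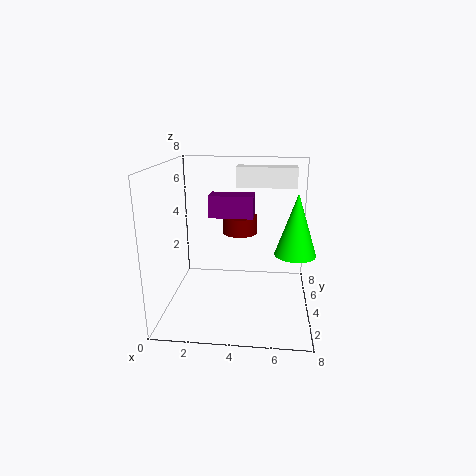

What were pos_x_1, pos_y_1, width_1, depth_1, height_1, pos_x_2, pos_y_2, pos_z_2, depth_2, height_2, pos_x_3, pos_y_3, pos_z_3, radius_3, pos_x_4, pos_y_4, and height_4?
pos_x_1 = 4
pos_y_1 = 3
width_1 = 3
depth_1 = 1
height_1 = 1
pos_x_2 = 3
pos_y_2 = 1
pos_z_2 = 6
depth_2 = 1
height_2 = 1
pos_x_3 = 4
pos_y_3 = 5
pos_z_3 = 4
radius_3 = 1
pos_x_4 = 7
pos_y_4 = 2
height_4 = 3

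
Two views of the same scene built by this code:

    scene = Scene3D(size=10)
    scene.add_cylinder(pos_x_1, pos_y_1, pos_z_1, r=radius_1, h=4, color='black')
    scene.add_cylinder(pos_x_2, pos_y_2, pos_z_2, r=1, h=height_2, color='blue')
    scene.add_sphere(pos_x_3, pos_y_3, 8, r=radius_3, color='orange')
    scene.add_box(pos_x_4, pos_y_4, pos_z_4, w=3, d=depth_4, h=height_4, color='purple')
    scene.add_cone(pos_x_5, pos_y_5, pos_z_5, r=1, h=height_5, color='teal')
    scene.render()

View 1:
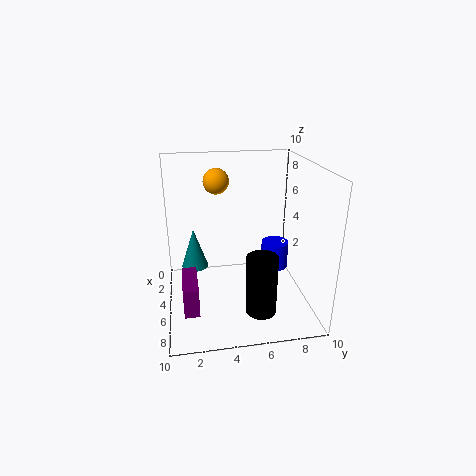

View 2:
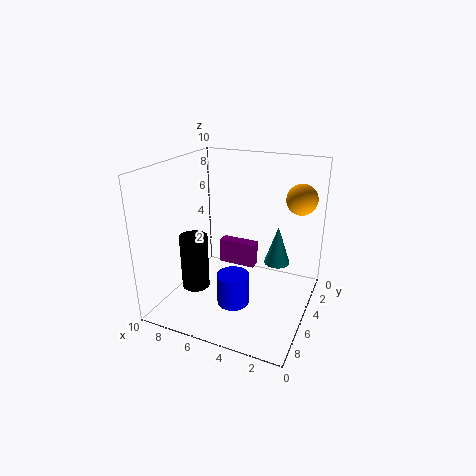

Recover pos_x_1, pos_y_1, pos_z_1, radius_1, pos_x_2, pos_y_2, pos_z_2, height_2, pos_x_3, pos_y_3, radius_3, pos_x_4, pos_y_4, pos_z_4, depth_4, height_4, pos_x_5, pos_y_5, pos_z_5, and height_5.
pos_x_1 = 8
pos_y_1 = 6
pos_z_1 = 1
radius_1 = 1
pos_x_2 = 4
pos_y_2 = 8
pos_z_2 = 2
height_2 = 2
pos_x_3 = 1
pos_y_3 = 4
radius_3 = 1
pos_x_4 = 5
pos_y_4 = 1
pos_z_4 = 1
depth_4 = 1
height_4 = 2
pos_x_5 = 3
pos_y_5 = 2
pos_z_5 = 2
height_5 = 3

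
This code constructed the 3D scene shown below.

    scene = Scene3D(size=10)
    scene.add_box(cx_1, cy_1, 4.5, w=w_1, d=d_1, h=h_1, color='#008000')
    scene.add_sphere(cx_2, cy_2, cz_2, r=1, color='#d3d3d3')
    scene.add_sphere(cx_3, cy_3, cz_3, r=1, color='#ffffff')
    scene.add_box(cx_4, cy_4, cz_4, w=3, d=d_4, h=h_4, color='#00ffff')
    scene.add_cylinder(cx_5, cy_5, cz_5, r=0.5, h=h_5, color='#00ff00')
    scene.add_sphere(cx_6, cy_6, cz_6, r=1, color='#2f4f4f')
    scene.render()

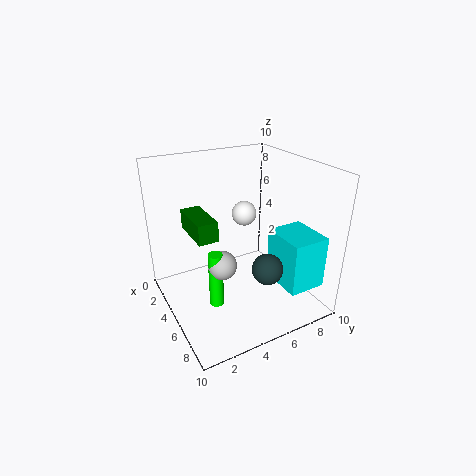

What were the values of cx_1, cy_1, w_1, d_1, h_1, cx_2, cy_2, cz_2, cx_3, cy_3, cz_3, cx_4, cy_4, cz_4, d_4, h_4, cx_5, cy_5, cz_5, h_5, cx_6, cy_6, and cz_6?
cx_1 = 0.5
cy_1 = 2.5
w_1 = 3.5
d_1 = 1.5
h_1 = 1.5
cx_2 = 5.5
cy_2 = 3.5
cz_2 = 3.5
cx_3 = 1.5
cy_3 = 7.5
cz_3 = 5
cx_4 = 6.5
cy_4 = 6.5
cz_4 = 2.5
d_4 = 2.5
h_4 = 3.5
cx_5 = 5.5
cy_5 = 3
cz_5 = 0.5
h_5 = 4
cx_6 = 8
cy_6 = 5.5
cz_6 = 4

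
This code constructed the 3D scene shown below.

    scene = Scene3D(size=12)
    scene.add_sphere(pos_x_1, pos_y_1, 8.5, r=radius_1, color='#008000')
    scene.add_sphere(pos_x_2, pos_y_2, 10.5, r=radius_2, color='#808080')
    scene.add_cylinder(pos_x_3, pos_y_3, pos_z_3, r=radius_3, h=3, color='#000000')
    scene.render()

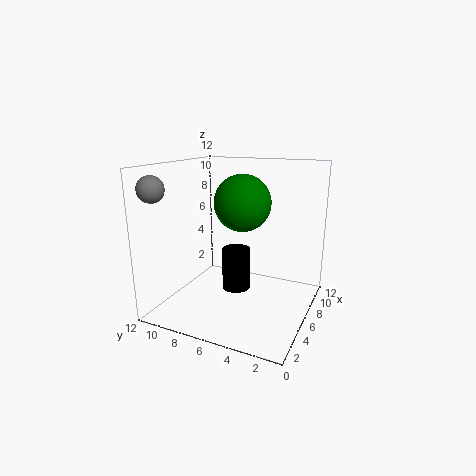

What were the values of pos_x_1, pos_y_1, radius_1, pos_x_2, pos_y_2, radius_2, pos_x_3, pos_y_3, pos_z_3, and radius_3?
pos_x_1 = 8, pos_y_1 = 6.5, radius_1 = 2.5, pos_x_2 = 1, pos_y_2 = 10.5, radius_2 = 1, pos_x_3 = 2.5, pos_y_3 = 4.5, pos_z_3 = 3.5, radius_3 = 1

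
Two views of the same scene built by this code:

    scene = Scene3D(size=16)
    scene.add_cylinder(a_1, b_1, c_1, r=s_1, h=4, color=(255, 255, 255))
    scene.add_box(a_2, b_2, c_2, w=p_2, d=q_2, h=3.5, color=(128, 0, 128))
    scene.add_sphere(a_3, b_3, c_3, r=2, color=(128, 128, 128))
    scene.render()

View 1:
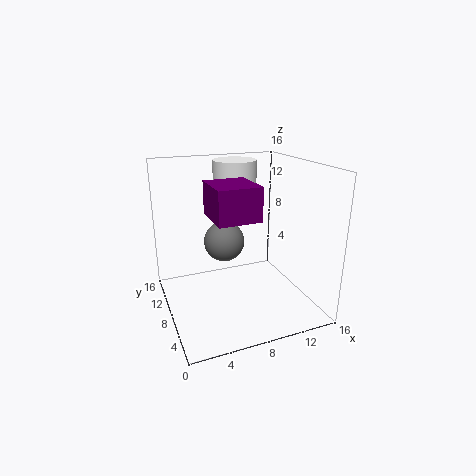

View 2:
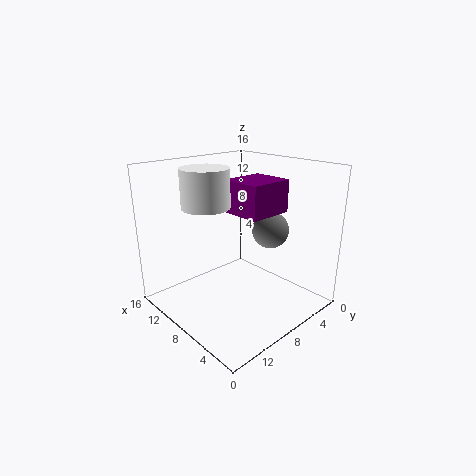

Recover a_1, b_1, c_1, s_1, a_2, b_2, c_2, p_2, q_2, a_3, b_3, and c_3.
a_1 = 9; b_1 = 11.5; c_1 = 12; s_1 = 2.5; a_2 = 4.5; b_2 = 4; c_2 = 11; p_2 = 4.5; q_2 = 5; a_3 = 5.5; b_3 = 5.5; c_3 = 9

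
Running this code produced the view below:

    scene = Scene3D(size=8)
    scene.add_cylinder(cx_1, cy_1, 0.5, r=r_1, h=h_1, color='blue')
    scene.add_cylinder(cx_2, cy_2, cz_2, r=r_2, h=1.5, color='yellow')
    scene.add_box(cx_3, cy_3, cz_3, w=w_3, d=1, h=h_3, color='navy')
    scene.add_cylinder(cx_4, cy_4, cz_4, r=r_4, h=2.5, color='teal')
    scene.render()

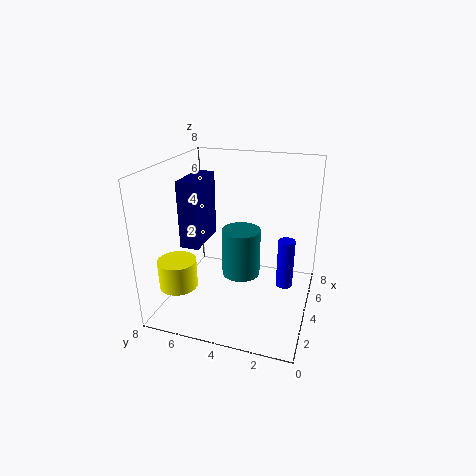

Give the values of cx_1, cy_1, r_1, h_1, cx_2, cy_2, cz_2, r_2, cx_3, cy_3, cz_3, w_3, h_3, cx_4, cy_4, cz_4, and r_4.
cx_1 = 5.5
cy_1 = 1.5
r_1 = 0.5
h_1 = 3
cx_2 = 1.5
cy_2 = 6.5
cz_2 = 2
r_2 = 1
cx_3 = 2
cy_3 = 5.5
cz_3 = 4
w_3 = 2.5
h_3 = 3.5
cx_4 = 3
cy_4 = 3.5
cz_4 = 2.5
r_4 = 1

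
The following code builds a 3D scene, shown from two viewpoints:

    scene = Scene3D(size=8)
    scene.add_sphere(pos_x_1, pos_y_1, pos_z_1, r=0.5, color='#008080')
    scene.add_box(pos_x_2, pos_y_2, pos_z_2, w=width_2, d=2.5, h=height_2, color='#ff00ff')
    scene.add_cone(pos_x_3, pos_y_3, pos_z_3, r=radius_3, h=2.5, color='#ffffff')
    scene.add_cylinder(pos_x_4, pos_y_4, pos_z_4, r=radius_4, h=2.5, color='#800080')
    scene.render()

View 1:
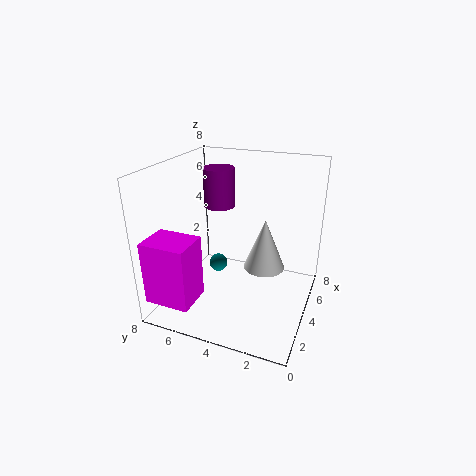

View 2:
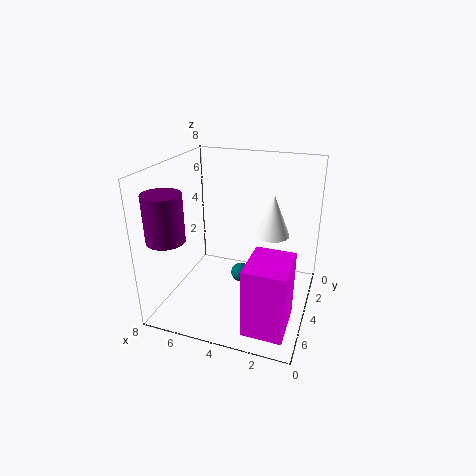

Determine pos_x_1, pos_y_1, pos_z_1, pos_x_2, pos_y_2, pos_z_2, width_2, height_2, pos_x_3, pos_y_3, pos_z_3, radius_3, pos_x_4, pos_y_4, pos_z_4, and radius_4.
pos_x_1 = 3.5
pos_y_1 = 5
pos_z_1 = 2.5
pos_x_2 = 0.5
pos_y_2 = 5.5
pos_z_2 = 1
width_2 = 2
height_2 = 3.5
pos_x_3 = 2.5
pos_y_3 = 2
pos_z_3 = 3.5
radius_3 = 1
pos_x_4 = 7
pos_y_4 = 6.5
pos_z_4 = 4.5
radius_4 = 1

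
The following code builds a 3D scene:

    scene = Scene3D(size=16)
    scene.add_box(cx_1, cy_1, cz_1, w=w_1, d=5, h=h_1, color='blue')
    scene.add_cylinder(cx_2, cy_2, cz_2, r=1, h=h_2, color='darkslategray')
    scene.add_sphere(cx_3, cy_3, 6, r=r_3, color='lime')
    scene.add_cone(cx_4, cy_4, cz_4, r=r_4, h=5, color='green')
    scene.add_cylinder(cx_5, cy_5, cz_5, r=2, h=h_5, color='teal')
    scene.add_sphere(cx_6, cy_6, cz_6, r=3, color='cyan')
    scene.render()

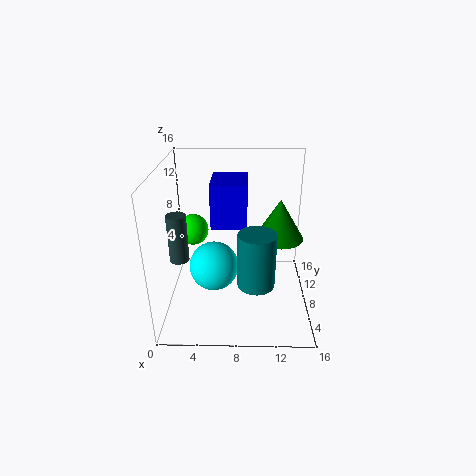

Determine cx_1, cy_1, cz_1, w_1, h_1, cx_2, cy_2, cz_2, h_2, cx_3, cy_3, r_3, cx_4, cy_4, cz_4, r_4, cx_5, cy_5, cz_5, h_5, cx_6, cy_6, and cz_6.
cx_1 = 5; cy_1 = 8; cz_1 = 9; w_1 = 4; h_1 = 5; cx_2 = 2; cy_2 = 5; cz_2 = 7; h_2 = 5; cx_3 = 2; cy_3 = 14; r_3 = 2; cx_4 = 13; cy_4 = 12; cz_4 = 6; r_4 = 3; cx_5 = 10; cy_5 = 5; cz_5 = 4; h_5 = 6; cx_6 = 5; cy_6 = 10; cz_6 = 3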